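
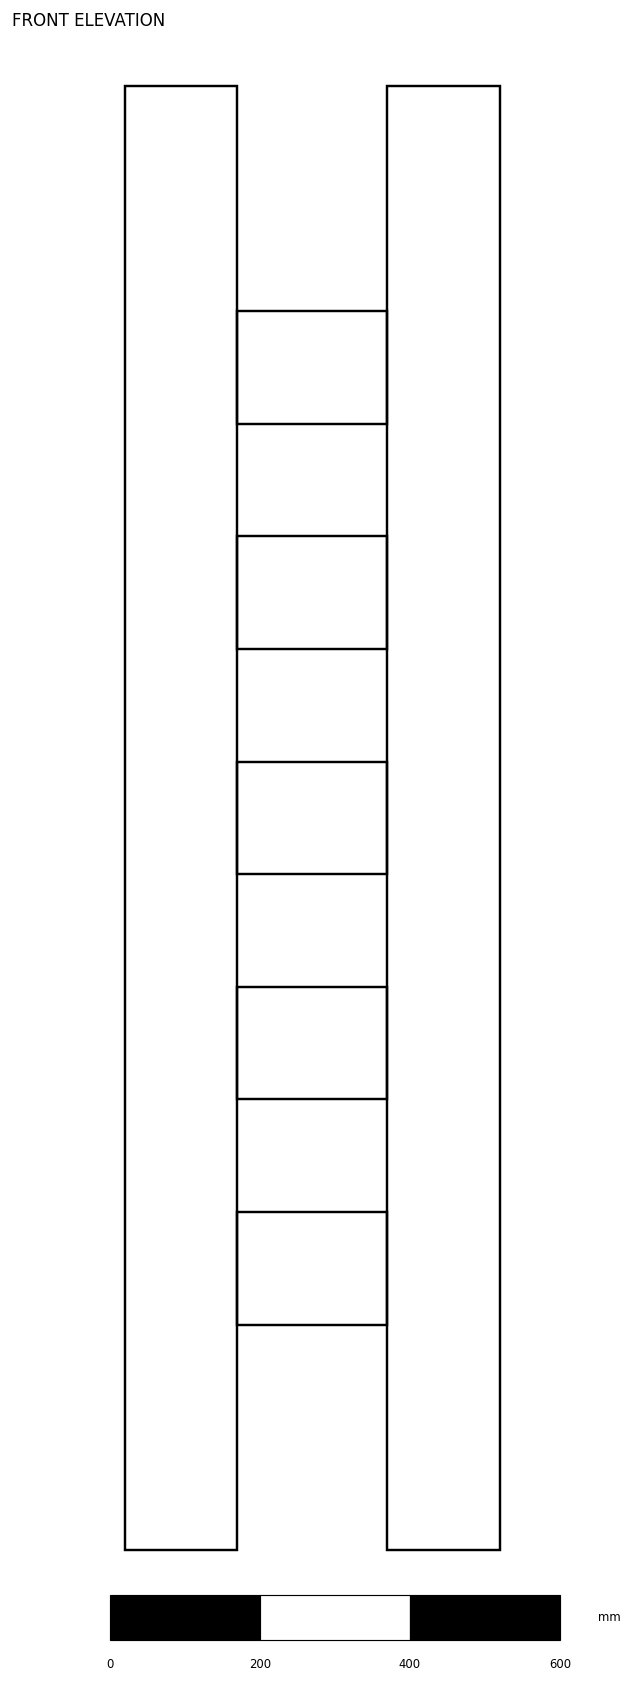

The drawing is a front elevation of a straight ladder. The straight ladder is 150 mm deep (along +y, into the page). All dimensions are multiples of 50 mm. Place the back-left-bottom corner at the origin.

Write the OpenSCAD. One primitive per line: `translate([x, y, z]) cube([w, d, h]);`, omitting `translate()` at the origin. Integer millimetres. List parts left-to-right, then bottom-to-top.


cube([150, 150, 1950]);
translate([150, 0, 300]) cube([200, 150, 150]);
translate([150, 0, 600]) cube([200, 150, 150]);
translate([150, 0, 900]) cube([200, 150, 150]);
translate([150, 0, 1200]) cube([200, 150, 150]);
translate([150, 0, 1500]) cube([200, 150, 150]);
translate([350, 0, 0]) cube([150, 150, 1950]);


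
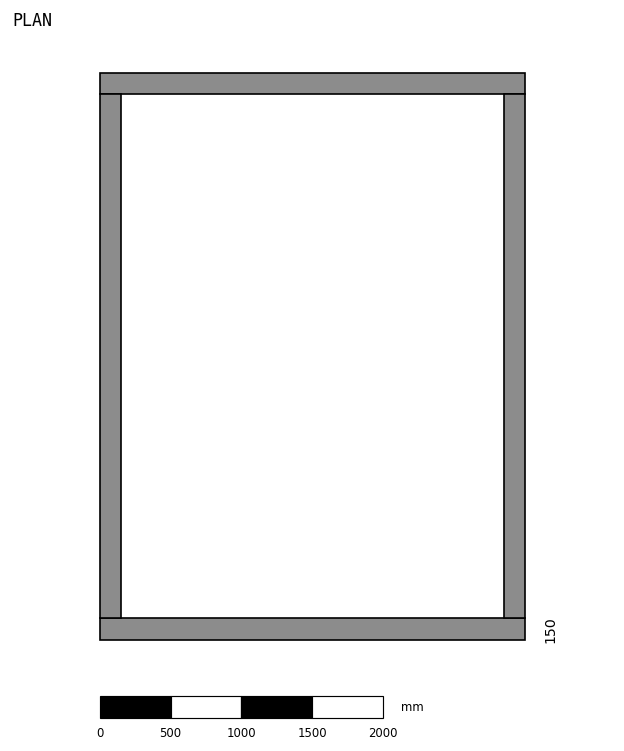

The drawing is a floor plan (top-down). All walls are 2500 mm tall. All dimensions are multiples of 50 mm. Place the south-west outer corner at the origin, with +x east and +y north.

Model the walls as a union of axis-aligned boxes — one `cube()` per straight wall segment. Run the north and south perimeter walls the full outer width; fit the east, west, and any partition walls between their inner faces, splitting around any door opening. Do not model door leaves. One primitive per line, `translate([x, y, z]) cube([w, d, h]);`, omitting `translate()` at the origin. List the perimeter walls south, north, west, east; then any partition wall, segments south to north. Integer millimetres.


cube([3000, 150, 2500]);
translate([0, 3850, 0]) cube([3000, 150, 2500]);
translate([0, 150, 0]) cube([150, 3700, 2500]);
translate([2850, 150, 0]) cube([150, 3700, 2500]);


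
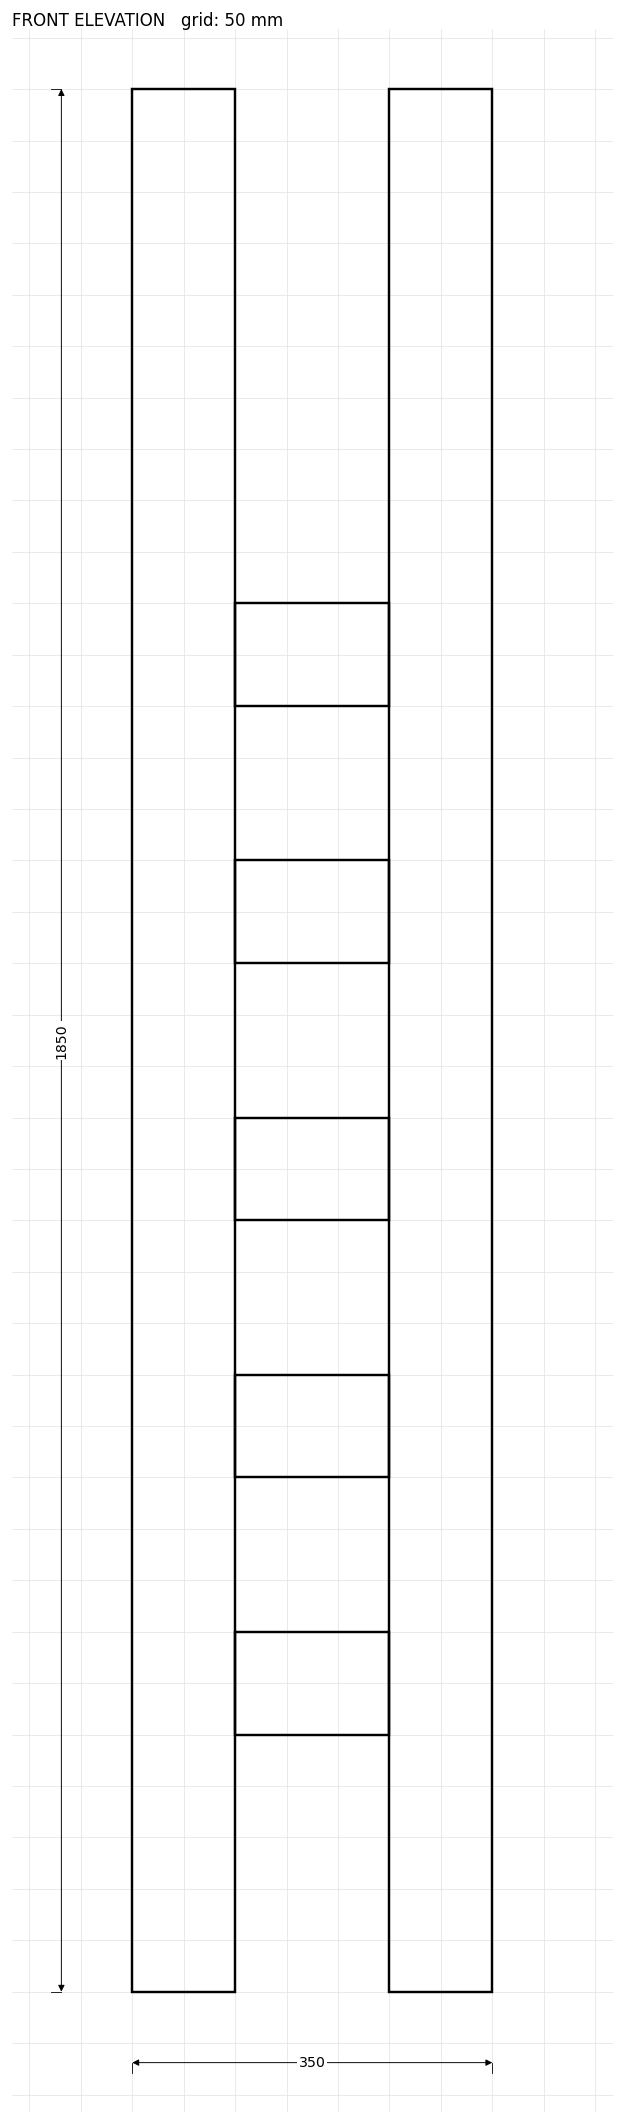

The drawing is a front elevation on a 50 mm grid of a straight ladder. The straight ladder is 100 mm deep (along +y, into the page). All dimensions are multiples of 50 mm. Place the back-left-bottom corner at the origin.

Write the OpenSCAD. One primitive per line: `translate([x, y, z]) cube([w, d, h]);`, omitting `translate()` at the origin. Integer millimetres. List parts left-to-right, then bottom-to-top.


cube([100, 100, 1850]);
translate([100, 0, 250]) cube([150, 100, 100]);
translate([100, 0, 500]) cube([150, 100, 100]);
translate([100, 0, 750]) cube([150, 100, 100]);
translate([100, 0, 1000]) cube([150, 100, 100]);
translate([100, 0, 1250]) cube([150, 100, 100]);
translate([250, 0, 0]) cube([100, 100, 1850]);


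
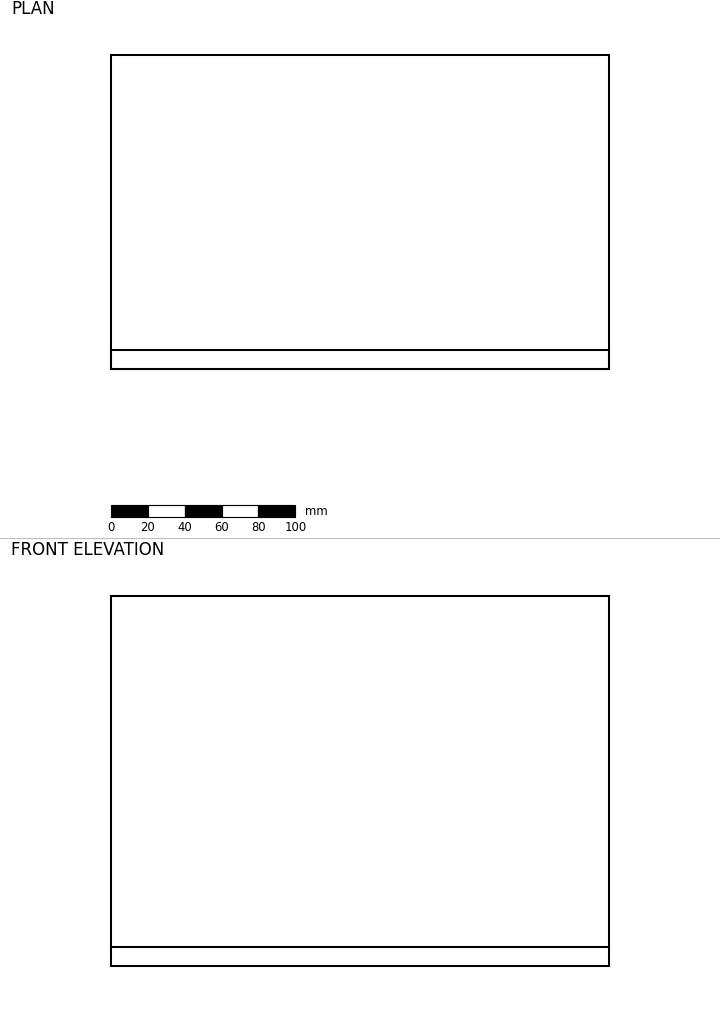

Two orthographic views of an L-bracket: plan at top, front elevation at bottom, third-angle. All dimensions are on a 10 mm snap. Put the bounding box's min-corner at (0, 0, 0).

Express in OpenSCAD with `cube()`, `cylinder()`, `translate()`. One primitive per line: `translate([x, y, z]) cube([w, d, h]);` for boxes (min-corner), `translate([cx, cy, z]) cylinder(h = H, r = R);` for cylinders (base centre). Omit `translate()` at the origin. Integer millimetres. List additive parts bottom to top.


cube([270, 170, 10]);
translate([0, 0, 10]) cube([270, 10, 190]);


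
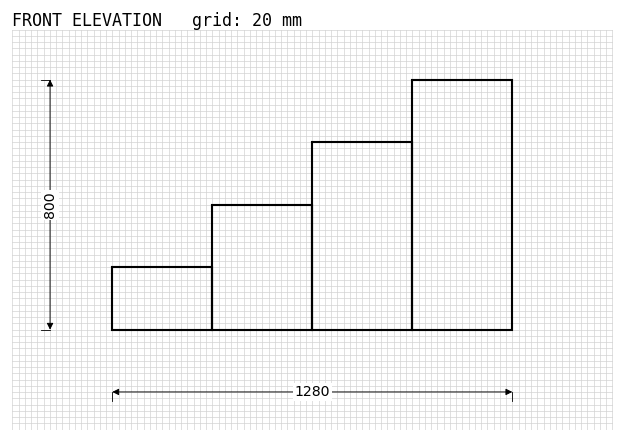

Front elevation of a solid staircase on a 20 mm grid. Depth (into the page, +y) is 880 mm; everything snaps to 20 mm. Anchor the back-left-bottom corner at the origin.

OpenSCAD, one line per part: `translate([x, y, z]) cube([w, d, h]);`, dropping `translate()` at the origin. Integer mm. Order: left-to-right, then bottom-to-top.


cube([320, 880, 200]);
translate([320, 0, 0]) cube([320, 880, 400]);
translate([640, 0, 0]) cube([320, 880, 600]);
translate([960, 0, 0]) cube([320, 880, 800]);


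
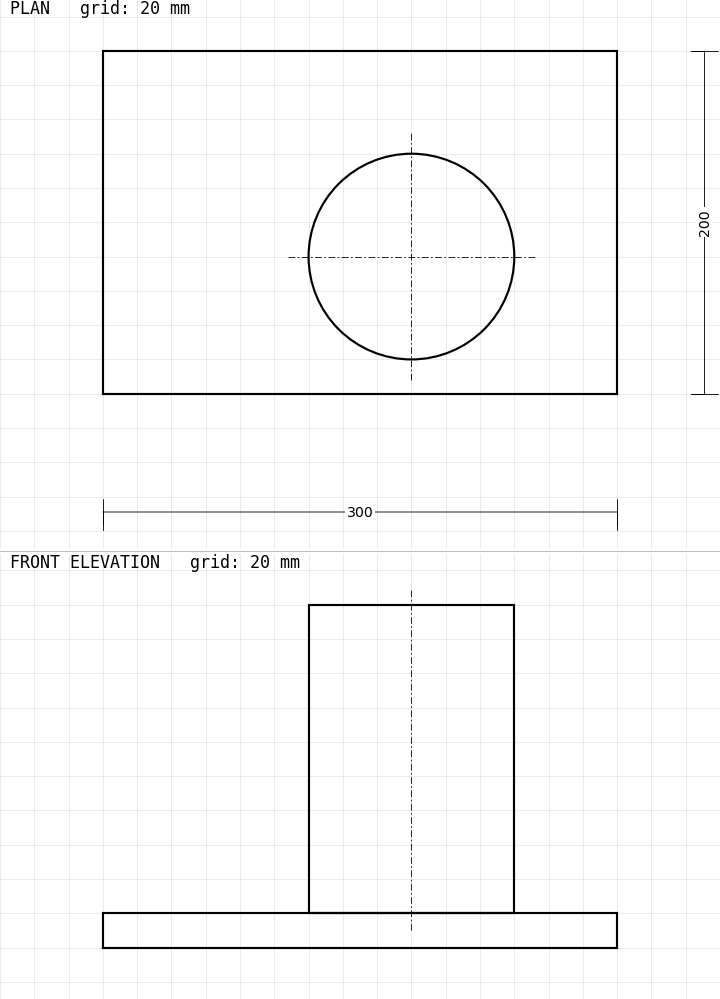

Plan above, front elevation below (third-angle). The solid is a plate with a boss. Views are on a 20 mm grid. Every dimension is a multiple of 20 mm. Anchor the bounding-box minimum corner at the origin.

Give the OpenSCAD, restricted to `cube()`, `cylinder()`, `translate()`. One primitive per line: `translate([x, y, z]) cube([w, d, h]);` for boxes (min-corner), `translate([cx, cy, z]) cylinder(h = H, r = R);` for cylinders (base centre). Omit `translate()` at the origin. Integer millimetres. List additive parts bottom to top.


cube([300, 200, 20]);
translate([180, 80, 20]) cylinder(h = 180, r = 60);


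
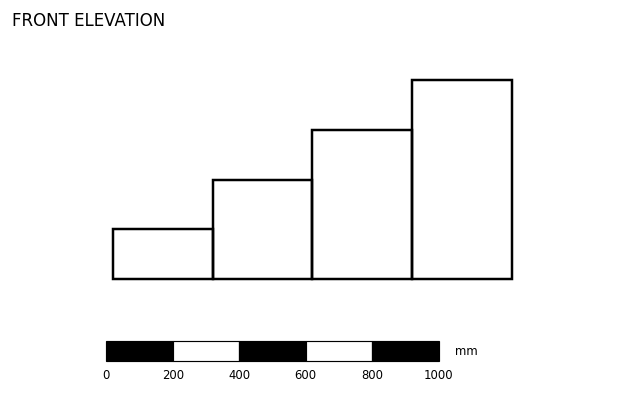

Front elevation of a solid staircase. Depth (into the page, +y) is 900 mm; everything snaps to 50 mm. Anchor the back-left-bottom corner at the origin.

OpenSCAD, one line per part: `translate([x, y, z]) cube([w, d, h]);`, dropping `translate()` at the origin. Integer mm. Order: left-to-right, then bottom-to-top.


cube([300, 900, 150]);
translate([300, 0, 0]) cube([300, 900, 300]);
translate([600, 0, 0]) cube([300, 900, 450]);
translate([900, 0, 0]) cube([300, 900, 600]);


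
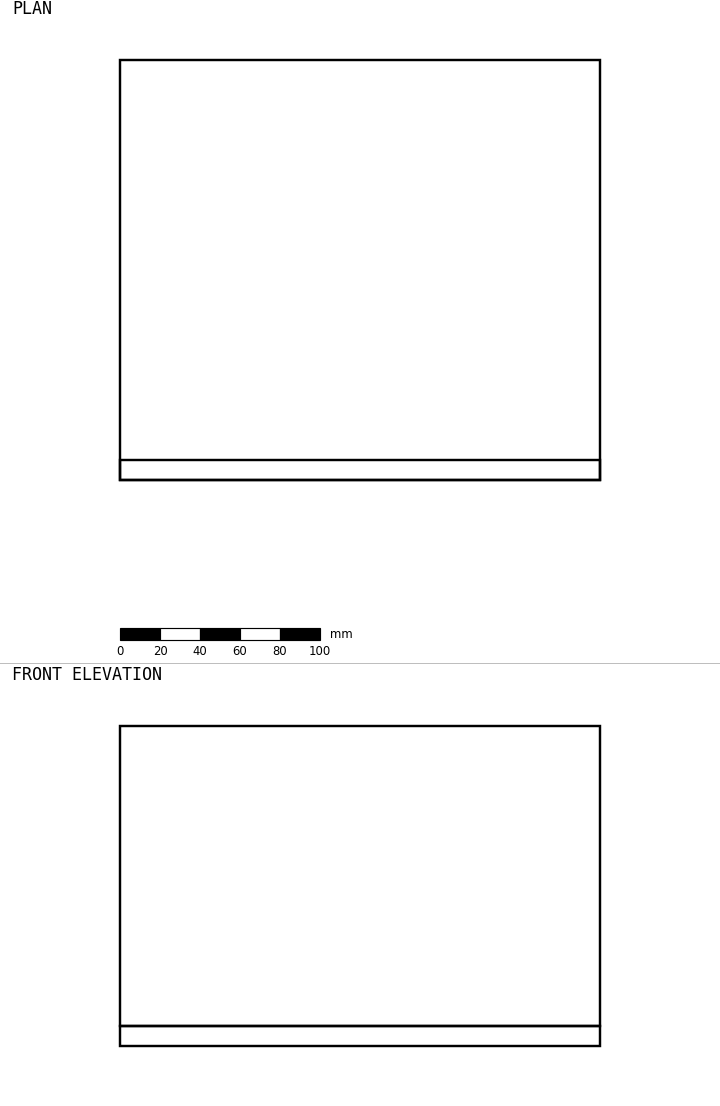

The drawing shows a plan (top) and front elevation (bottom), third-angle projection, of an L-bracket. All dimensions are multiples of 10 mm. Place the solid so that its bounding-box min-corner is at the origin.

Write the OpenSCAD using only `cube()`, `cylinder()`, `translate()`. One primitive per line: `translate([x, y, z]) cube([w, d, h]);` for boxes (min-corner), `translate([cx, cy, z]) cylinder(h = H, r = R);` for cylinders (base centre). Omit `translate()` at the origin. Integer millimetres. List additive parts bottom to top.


cube([240, 210, 10]);
translate([0, 0, 10]) cube([240, 10, 150]);


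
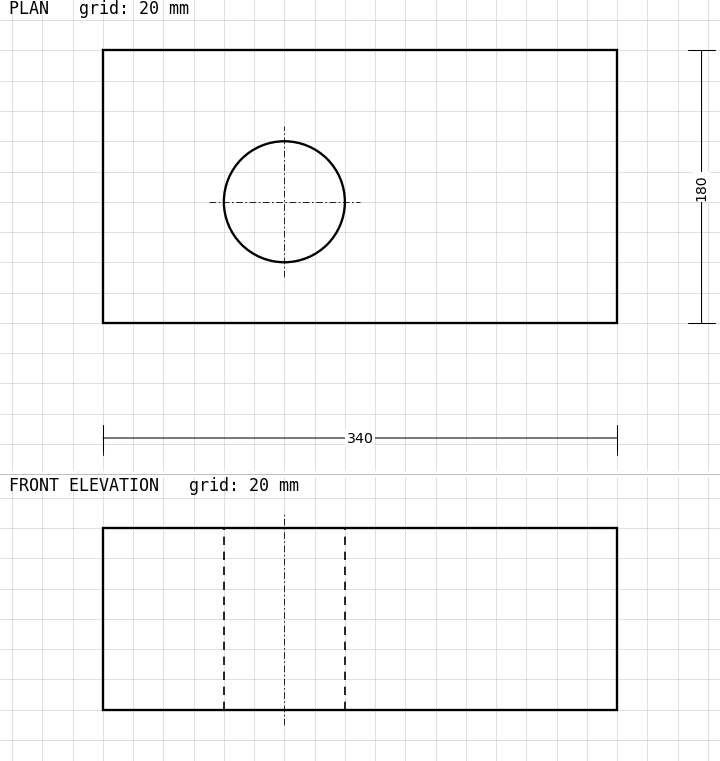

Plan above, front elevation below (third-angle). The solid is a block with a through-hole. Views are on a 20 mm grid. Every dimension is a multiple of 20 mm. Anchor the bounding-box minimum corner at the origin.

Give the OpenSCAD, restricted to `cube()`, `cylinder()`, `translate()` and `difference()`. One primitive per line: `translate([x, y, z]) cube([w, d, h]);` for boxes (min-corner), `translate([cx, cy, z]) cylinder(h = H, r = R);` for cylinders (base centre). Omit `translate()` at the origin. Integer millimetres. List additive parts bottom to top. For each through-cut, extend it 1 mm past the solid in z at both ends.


difference() {
  cube([340, 180, 120]);
  translate([120, 80, -1]) cylinder(h = 122, r = 40);
}


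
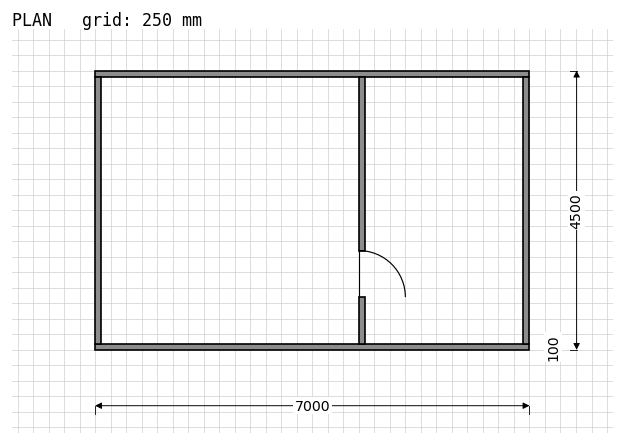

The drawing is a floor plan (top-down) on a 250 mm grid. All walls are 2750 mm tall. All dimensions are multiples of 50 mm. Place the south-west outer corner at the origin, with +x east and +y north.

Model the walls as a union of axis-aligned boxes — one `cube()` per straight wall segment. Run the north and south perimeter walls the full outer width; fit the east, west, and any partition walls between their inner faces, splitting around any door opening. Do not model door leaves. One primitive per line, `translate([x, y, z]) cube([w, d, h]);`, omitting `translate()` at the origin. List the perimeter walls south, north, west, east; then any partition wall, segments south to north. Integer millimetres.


cube([7000, 100, 2750]);
translate([0, 4400, 0]) cube([7000, 100, 2750]);
translate([0, 100, 0]) cube([100, 4300, 2750]);
translate([6900, 100, 0]) cube([100, 4300, 2750]);
translate([4250, 100, 0]) cube([100, 750, 2750]);
translate([4250, 1600, 0]) cube([100, 2800, 2750]);


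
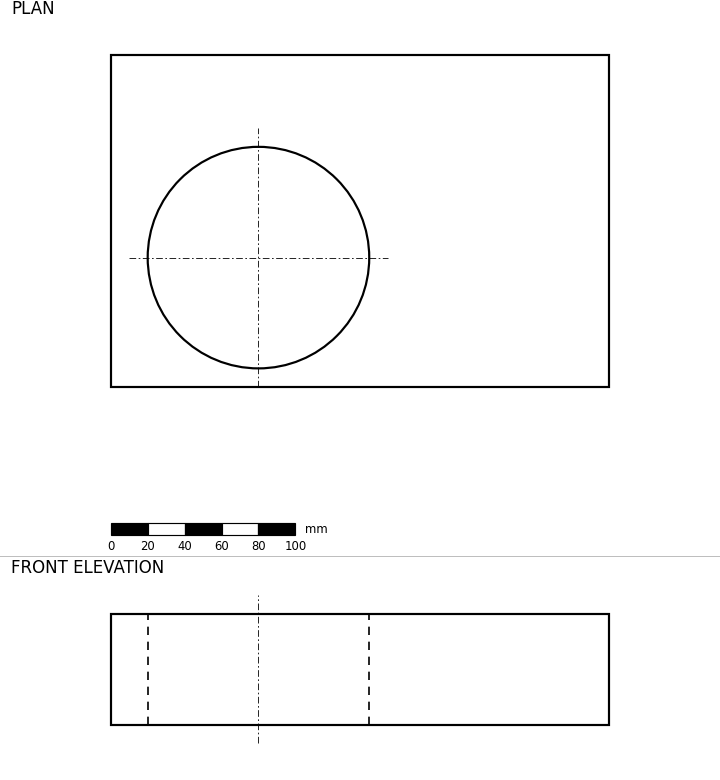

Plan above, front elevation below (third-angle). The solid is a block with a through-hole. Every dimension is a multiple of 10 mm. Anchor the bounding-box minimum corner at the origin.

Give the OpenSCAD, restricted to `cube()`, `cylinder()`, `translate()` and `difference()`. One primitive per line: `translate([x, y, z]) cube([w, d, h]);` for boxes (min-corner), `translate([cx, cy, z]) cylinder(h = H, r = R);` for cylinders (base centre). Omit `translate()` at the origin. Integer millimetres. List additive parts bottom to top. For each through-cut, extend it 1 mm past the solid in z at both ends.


difference() {
  cube([270, 180, 60]);
  translate([80, 70, -1]) cylinder(h = 62, r = 60);
}


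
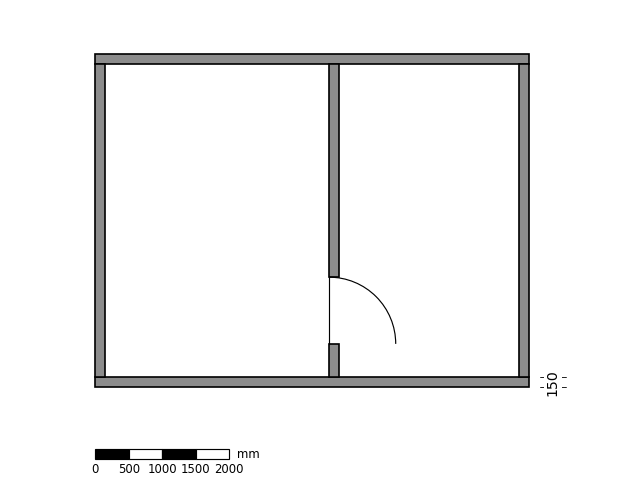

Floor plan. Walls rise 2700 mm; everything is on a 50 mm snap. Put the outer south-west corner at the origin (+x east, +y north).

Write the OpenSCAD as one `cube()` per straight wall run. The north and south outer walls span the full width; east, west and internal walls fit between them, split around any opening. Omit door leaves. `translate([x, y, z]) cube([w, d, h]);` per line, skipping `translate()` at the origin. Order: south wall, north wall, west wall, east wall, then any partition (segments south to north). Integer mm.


cube([6500, 150, 2700]);
translate([0, 4850, 0]) cube([6500, 150, 2700]);
translate([0, 150, 0]) cube([150, 4700, 2700]);
translate([6350, 150, 0]) cube([150, 4700, 2700]);
translate([3500, 150, 0]) cube([150, 500, 2700]);
translate([3500, 1650, 0]) cube([150, 3200, 2700]);


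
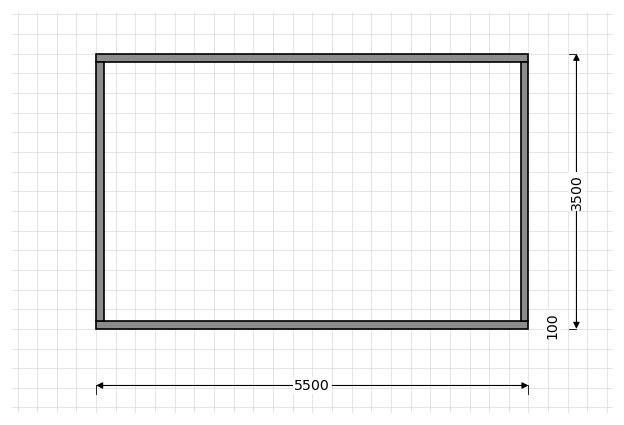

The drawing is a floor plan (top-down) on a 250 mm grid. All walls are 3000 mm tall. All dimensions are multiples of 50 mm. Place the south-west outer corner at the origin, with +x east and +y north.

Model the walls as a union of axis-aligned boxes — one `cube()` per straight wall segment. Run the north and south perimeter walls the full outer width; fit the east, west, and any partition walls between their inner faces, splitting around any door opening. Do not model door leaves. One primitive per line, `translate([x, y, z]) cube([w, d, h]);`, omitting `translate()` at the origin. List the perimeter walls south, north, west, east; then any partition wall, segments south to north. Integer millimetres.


cube([5500, 100, 3000]);
translate([0, 3400, 0]) cube([5500, 100, 3000]);
translate([0, 100, 0]) cube([100, 3300, 3000]);
translate([5400, 100, 0]) cube([100, 3300, 3000]);


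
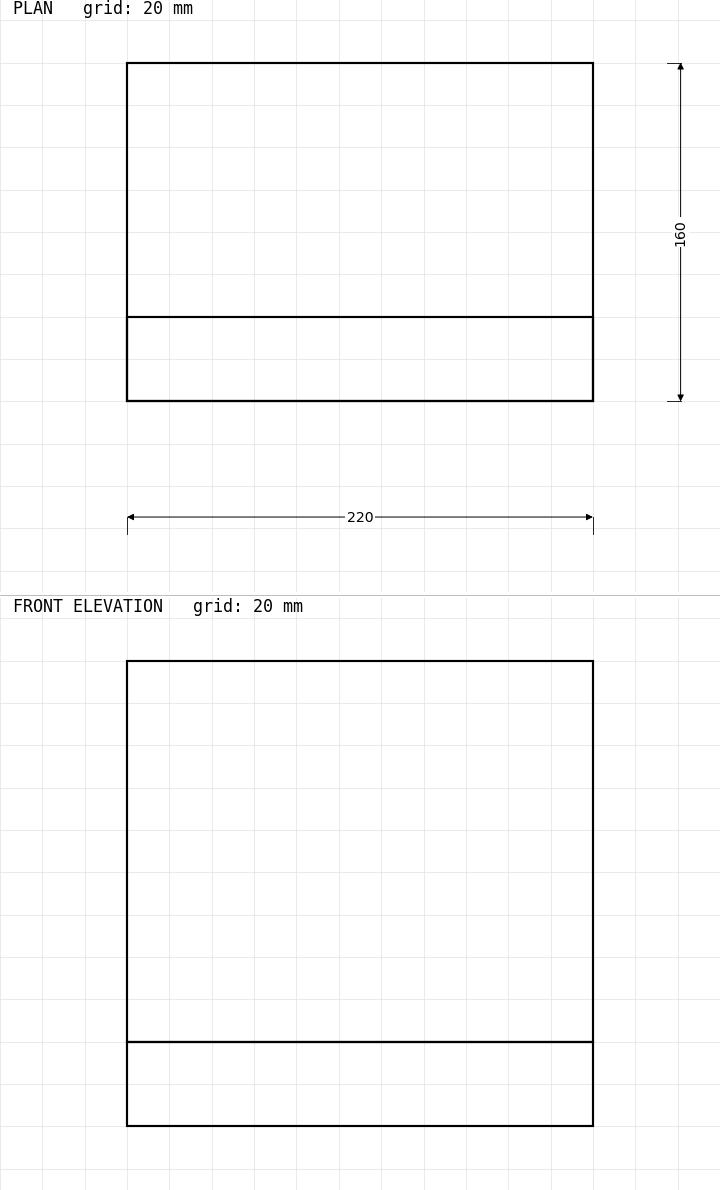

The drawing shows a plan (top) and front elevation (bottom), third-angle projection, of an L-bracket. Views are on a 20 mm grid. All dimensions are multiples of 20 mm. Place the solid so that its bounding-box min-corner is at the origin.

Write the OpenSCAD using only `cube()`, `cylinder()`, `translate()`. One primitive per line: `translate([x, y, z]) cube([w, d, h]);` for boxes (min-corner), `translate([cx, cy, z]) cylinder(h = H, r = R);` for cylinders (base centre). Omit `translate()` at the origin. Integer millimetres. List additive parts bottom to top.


cube([220, 160, 40]);
translate([0, 0, 40]) cube([220, 40, 180]);


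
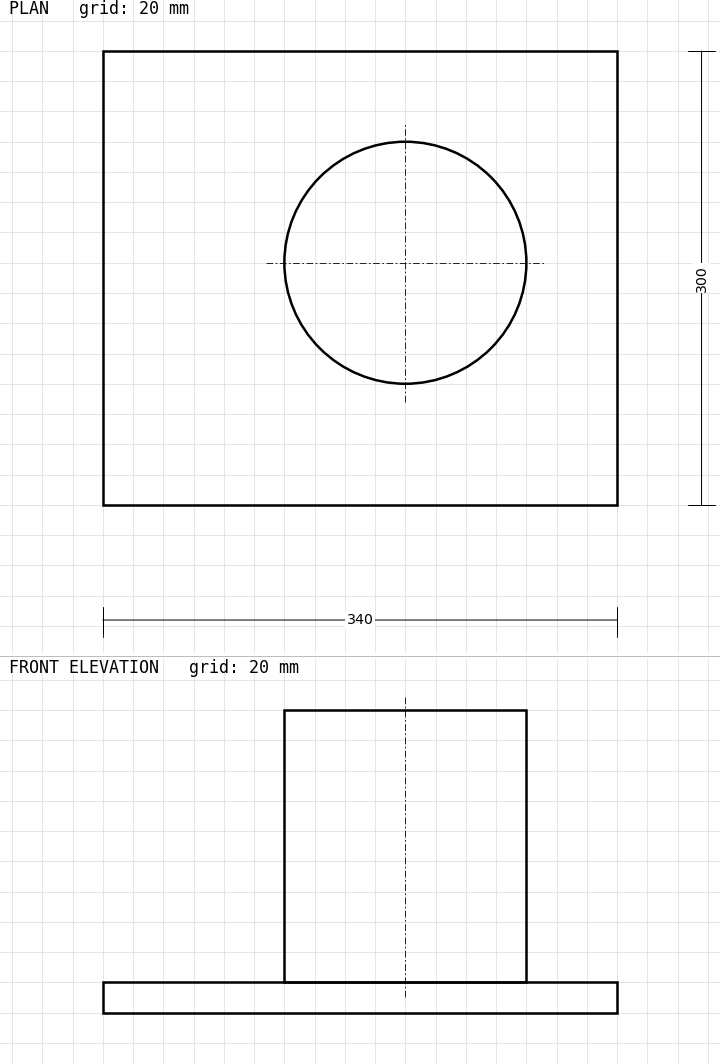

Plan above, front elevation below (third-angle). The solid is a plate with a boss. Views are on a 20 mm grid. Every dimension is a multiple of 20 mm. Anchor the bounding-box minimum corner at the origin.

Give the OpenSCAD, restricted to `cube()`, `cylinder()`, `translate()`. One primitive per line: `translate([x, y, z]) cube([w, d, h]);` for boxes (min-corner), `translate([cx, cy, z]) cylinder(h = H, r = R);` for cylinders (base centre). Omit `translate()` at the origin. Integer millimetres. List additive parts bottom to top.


cube([340, 300, 20]);
translate([200, 160, 20]) cylinder(h = 180, r = 80);


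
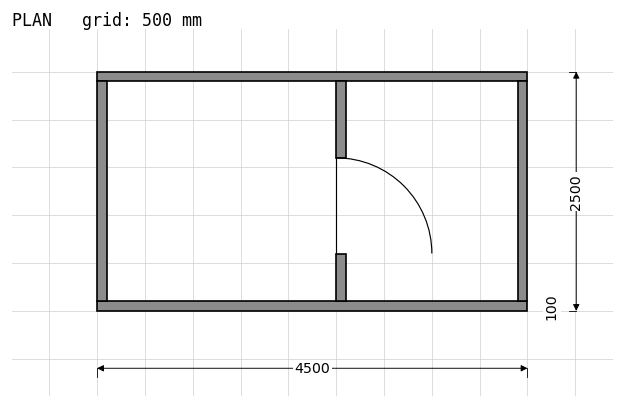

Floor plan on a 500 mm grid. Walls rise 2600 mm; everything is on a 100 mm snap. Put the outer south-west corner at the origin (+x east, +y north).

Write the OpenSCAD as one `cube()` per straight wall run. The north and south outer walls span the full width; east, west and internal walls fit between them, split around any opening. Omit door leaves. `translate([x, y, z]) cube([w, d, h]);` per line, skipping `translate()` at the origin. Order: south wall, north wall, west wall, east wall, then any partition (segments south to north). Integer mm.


cube([4500, 100, 2600]);
translate([0, 2400, 0]) cube([4500, 100, 2600]);
translate([0, 100, 0]) cube([100, 2300, 2600]);
translate([4400, 100, 0]) cube([100, 2300, 2600]);
translate([2500, 100, 0]) cube([100, 500, 2600]);
translate([2500, 1600, 0]) cube([100, 800, 2600]);


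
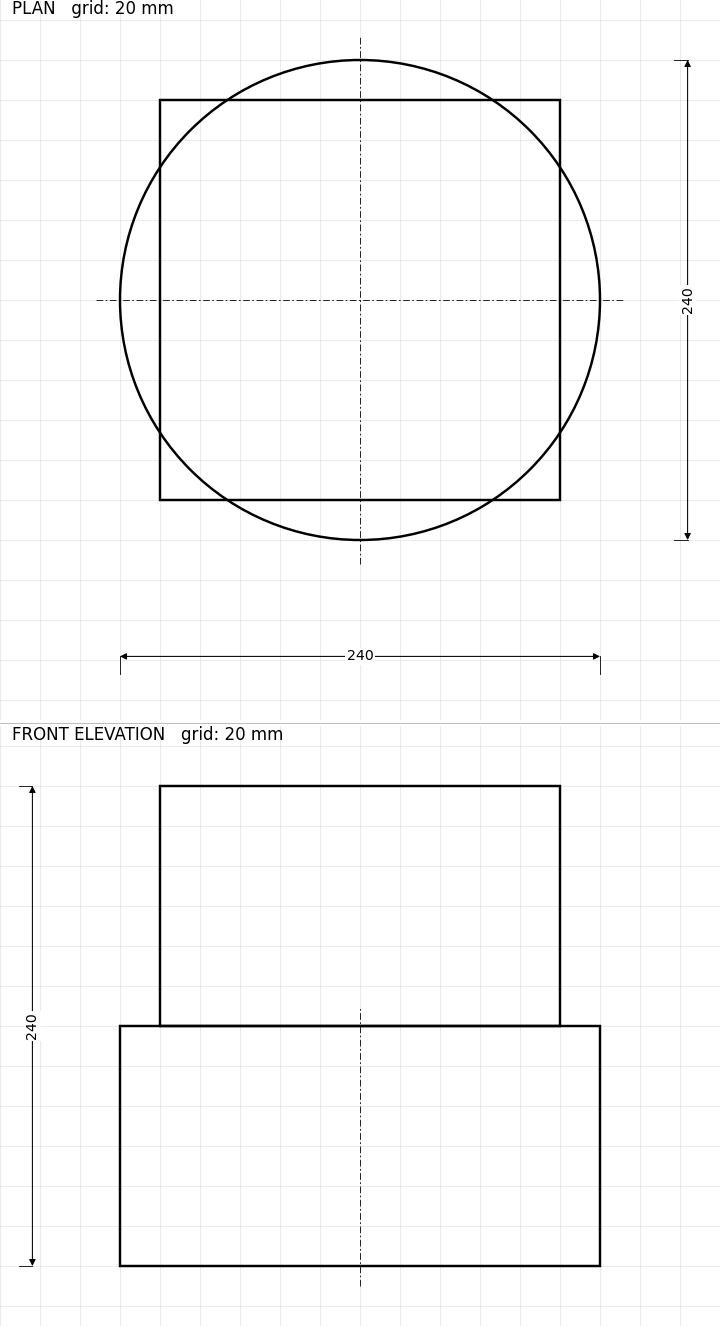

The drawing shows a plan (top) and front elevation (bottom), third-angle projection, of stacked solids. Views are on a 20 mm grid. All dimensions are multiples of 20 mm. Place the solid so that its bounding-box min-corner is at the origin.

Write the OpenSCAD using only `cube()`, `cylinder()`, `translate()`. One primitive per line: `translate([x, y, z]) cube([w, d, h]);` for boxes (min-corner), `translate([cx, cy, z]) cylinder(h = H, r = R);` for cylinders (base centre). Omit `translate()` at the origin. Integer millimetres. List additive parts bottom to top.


translate([120, 120, 0]) cylinder(h = 120, r = 120);
translate([20, 20, 120]) cube([200, 200, 120]);


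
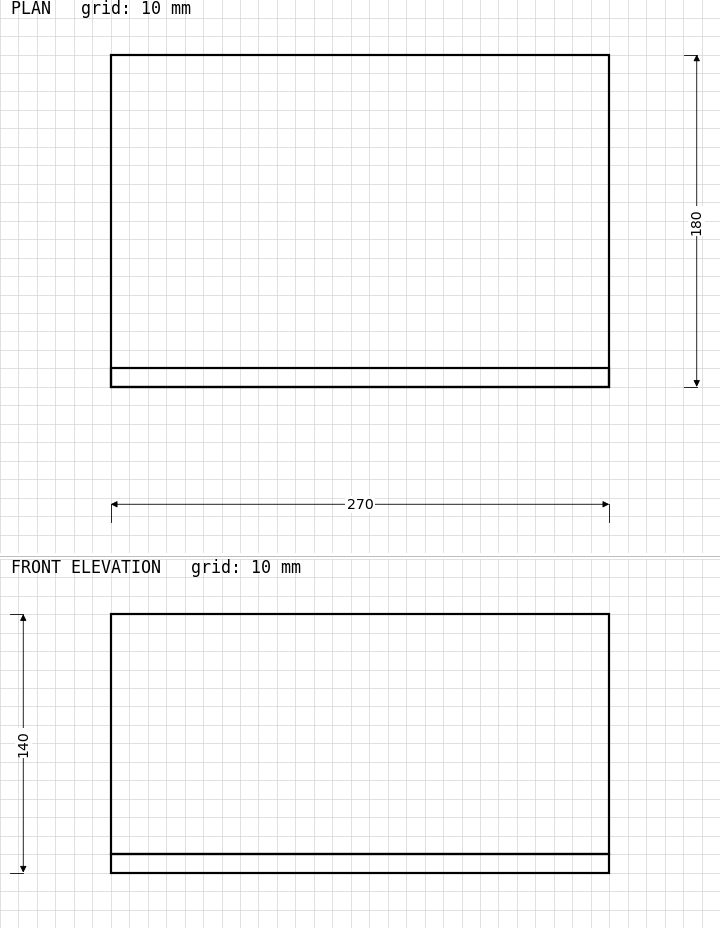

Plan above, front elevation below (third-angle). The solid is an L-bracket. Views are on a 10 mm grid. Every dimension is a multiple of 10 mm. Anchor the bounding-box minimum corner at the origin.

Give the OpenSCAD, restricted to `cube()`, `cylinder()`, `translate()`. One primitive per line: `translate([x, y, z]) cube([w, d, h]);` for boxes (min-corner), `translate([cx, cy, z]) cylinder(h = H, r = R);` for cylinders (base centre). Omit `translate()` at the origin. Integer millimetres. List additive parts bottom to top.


cube([270, 180, 10]);
translate([0, 0, 10]) cube([270, 10, 130]);


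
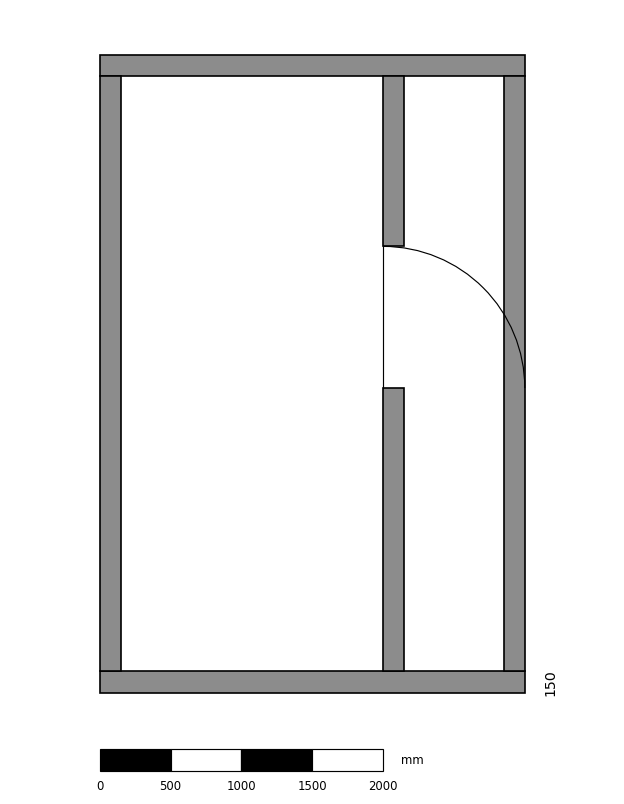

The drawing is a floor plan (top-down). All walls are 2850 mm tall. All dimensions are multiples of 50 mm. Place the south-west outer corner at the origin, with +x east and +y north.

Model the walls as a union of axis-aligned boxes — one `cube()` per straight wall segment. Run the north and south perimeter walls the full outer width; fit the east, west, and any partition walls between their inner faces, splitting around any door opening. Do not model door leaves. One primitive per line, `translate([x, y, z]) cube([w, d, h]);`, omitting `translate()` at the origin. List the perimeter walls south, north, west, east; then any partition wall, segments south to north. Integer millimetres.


cube([3000, 150, 2850]);
translate([0, 4350, 0]) cube([3000, 150, 2850]);
translate([0, 150, 0]) cube([150, 4200, 2850]);
translate([2850, 150, 0]) cube([150, 4200, 2850]);
translate([2000, 150, 0]) cube([150, 2000, 2850]);
translate([2000, 3150, 0]) cube([150, 1200, 2850]);


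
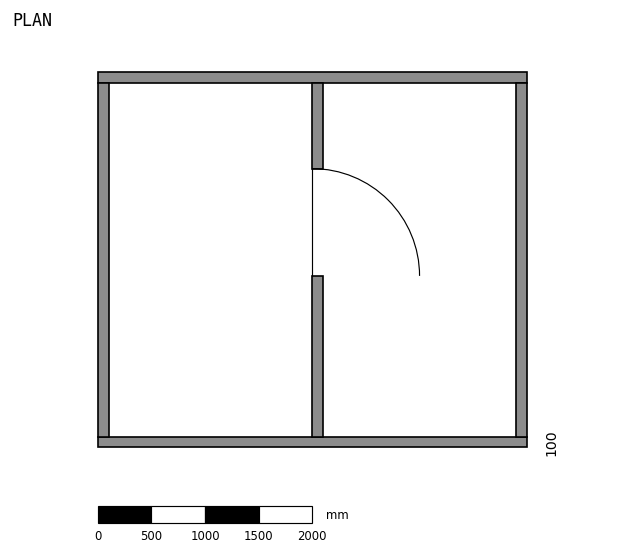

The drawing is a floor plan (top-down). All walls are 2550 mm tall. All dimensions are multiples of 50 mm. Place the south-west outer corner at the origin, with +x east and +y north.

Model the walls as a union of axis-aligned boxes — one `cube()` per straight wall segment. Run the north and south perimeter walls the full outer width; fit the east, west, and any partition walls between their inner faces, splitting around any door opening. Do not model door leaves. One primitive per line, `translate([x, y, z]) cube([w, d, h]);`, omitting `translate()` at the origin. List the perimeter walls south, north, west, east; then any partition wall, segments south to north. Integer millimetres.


cube([4000, 100, 2550]);
translate([0, 3400, 0]) cube([4000, 100, 2550]);
translate([0, 100, 0]) cube([100, 3300, 2550]);
translate([3900, 100, 0]) cube([100, 3300, 2550]);
translate([2000, 100, 0]) cube([100, 1500, 2550]);
translate([2000, 2600, 0]) cube([100, 800, 2550]);


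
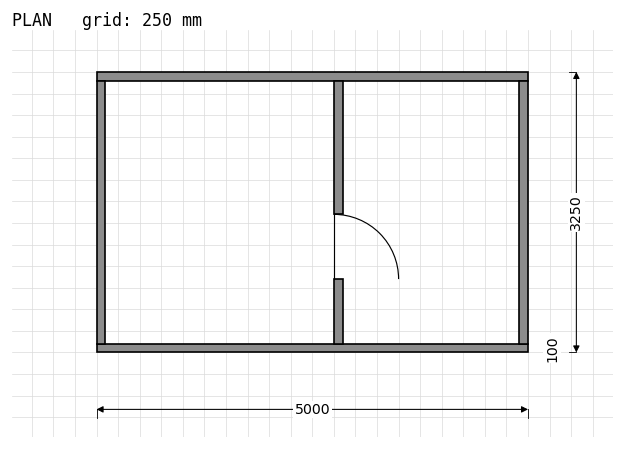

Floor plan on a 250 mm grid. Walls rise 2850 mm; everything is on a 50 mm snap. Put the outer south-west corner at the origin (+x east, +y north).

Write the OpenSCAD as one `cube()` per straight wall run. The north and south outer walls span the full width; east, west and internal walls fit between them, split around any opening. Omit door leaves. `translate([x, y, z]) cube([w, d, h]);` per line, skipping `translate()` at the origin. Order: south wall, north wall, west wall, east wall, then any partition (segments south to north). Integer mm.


cube([5000, 100, 2850]);
translate([0, 3150, 0]) cube([5000, 100, 2850]);
translate([0, 100, 0]) cube([100, 3050, 2850]);
translate([4900, 100, 0]) cube([100, 3050, 2850]);
translate([2750, 100, 0]) cube([100, 750, 2850]);
translate([2750, 1600, 0]) cube([100, 1550, 2850]);


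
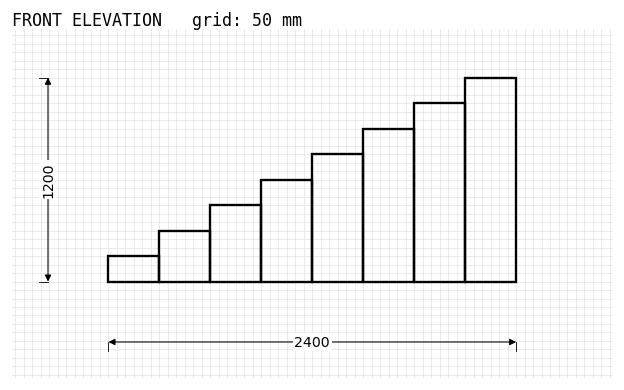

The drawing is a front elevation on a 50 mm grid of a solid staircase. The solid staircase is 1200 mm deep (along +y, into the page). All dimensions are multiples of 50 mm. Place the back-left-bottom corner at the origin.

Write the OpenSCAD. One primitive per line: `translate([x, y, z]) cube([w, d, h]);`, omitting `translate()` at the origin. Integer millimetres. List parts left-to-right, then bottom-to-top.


cube([300, 1200, 150]);
translate([300, 0, 0]) cube([300, 1200, 300]);
translate([600, 0, 0]) cube([300, 1200, 450]);
translate([900, 0, 0]) cube([300, 1200, 600]);
translate([1200, 0, 0]) cube([300, 1200, 750]);
translate([1500, 0, 0]) cube([300, 1200, 900]);
translate([1800, 0, 0]) cube([300, 1200, 1050]);
translate([2100, 0, 0]) cube([300, 1200, 1200]);


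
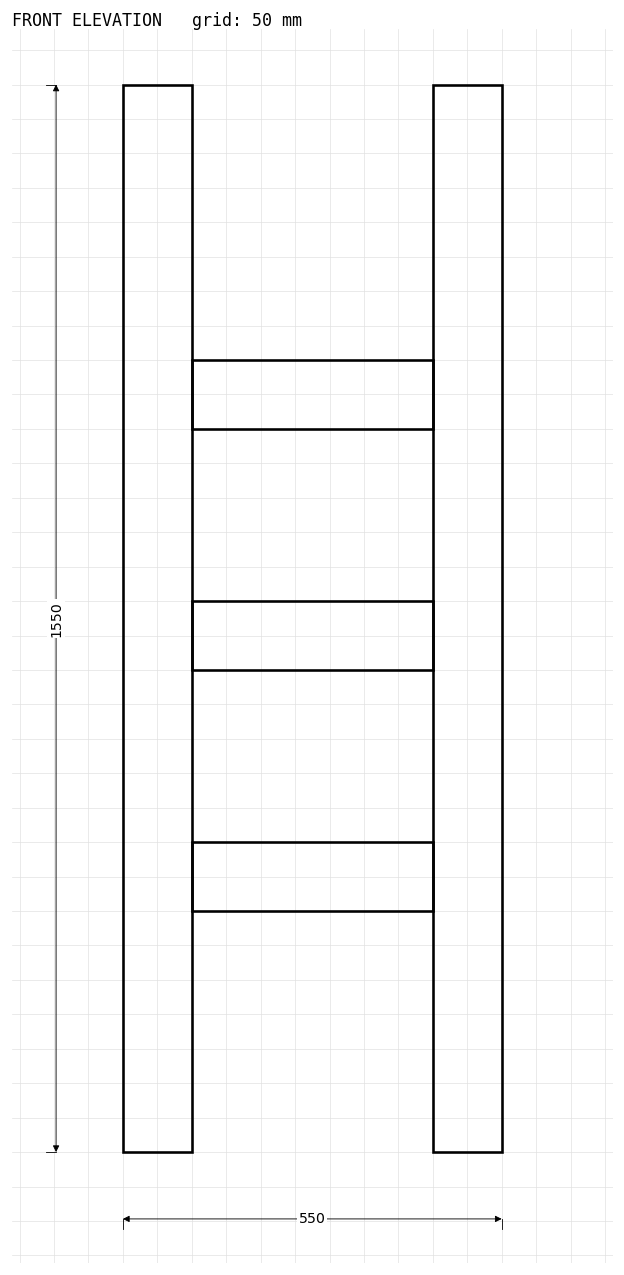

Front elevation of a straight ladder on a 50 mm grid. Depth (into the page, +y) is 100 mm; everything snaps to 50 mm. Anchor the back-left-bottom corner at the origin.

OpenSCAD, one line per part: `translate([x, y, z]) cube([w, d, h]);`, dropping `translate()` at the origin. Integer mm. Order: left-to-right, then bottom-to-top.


cube([100, 100, 1550]);
translate([100, 0, 350]) cube([350, 100, 100]);
translate([100, 0, 700]) cube([350, 100, 100]);
translate([100, 0, 1050]) cube([350, 100, 100]);
translate([450, 0, 0]) cube([100, 100, 1550]);


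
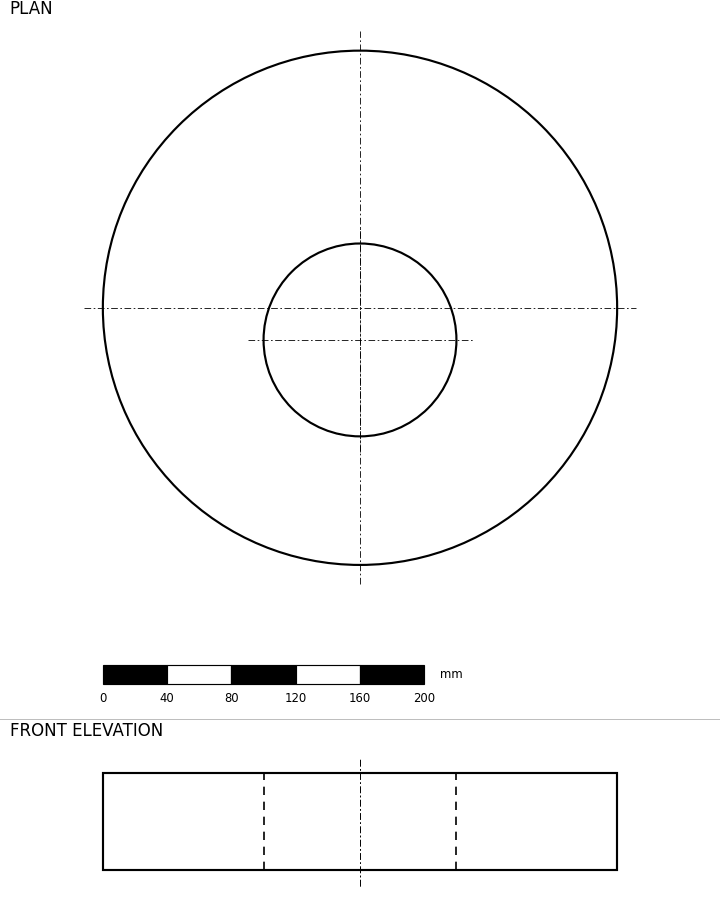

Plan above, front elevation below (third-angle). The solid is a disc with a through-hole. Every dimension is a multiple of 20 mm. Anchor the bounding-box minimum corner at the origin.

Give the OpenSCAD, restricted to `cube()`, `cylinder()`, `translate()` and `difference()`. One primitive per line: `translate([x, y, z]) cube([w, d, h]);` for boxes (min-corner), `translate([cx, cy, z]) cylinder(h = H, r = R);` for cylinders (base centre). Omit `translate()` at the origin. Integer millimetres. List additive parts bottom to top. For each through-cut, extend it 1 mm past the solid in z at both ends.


difference() {
  translate([160, 160, 0]) cylinder(h = 60, r = 160);
  translate([160, 140, -1]) cylinder(h = 62, r = 60);
}


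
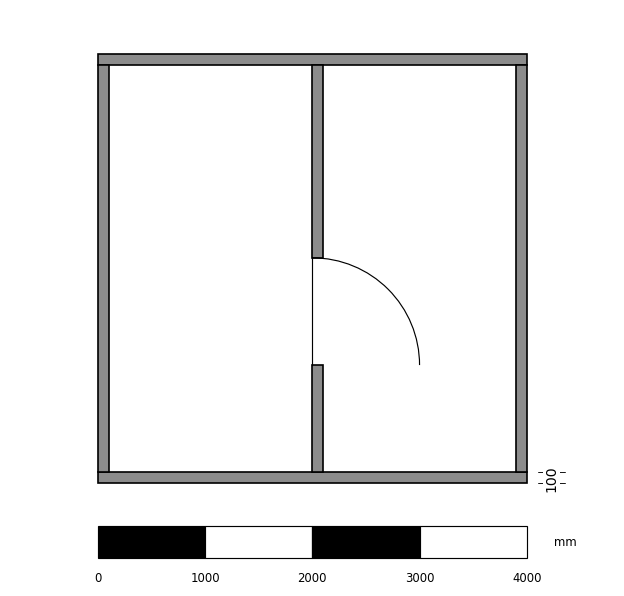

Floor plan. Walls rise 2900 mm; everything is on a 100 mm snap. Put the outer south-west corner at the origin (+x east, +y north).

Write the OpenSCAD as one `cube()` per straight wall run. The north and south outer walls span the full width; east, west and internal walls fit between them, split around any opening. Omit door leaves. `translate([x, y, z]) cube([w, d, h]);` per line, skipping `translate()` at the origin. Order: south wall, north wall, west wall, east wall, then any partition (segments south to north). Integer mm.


cube([4000, 100, 2900]);
translate([0, 3900, 0]) cube([4000, 100, 2900]);
translate([0, 100, 0]) cube([100, 3800, 2900]);
translate([3900, 100, 0]) cube([100, 3800, 2900]);
translate([2000, 100, 0]) cube([100, 1000, 2900]);
translate([2000, 2100, 0]) cube([100, 1800, 2900]);


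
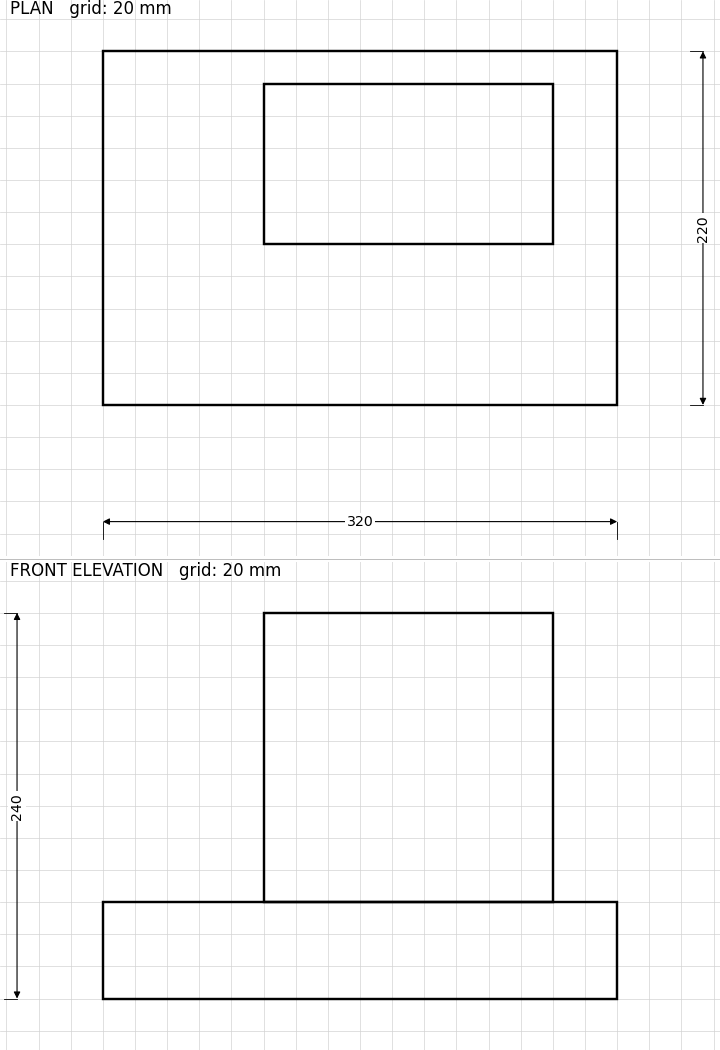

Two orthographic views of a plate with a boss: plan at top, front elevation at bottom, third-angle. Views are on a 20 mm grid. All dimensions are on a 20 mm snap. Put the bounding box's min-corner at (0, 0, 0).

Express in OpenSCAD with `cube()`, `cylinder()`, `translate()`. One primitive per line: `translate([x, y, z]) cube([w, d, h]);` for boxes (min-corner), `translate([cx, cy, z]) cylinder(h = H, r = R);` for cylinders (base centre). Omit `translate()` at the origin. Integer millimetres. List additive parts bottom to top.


cube([320, 220, 60]);
translate([100, 100, 60]) cube([180, 100, 180]);


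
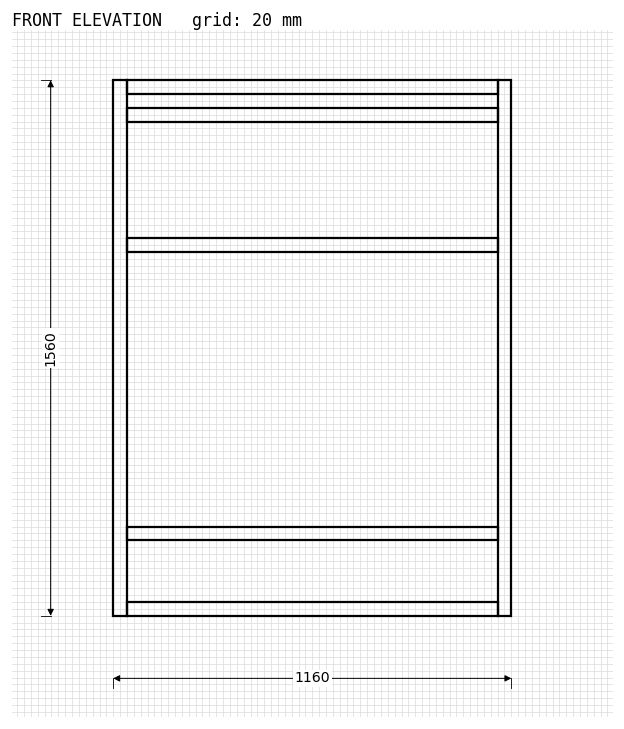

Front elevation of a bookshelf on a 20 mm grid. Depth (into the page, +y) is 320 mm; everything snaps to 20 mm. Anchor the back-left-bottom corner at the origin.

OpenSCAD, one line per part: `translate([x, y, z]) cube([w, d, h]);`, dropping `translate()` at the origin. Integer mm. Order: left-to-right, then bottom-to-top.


cube([40, 320, 1560]);
translate([40, 0, 0]) cube([1080, 320, 40]);
translate([40, 0, 220]) cube([1080, 320, 40]);
translate([40, 0, 1060]) cube([1080, 320, 40]);
translate([40, 0, 1440]) cube([1080, 320, 40]);
translate([40, 0, 1520]) cube([1080, 320, 40]);
translate([1120, 0, 0]) cube([40, 320, 1560]);


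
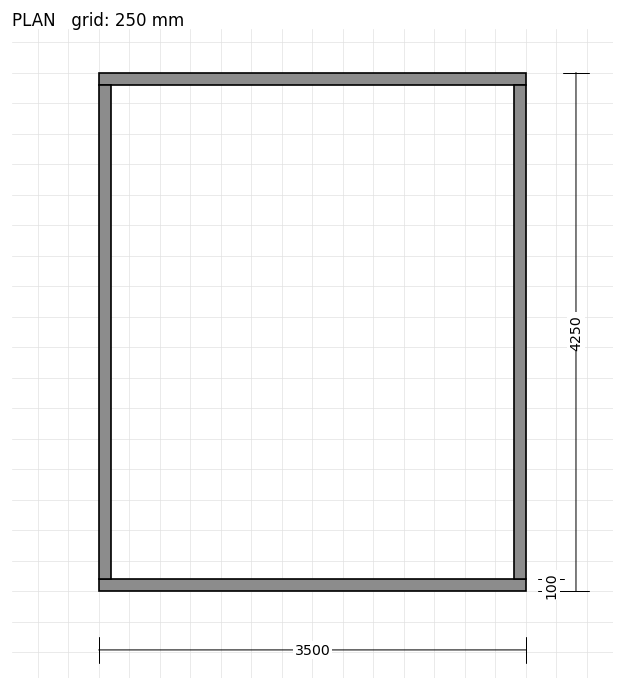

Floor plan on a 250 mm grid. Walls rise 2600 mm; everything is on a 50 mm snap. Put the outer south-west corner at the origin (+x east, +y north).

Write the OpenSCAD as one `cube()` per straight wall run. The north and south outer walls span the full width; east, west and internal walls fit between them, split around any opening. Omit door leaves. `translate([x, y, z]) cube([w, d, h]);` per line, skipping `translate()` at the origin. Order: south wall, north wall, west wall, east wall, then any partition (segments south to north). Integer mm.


cube([3500, 100, 2600]);
translate([0, 4150, 0]) cube([3500, 100, 2600]);
translate([0, 100, 0]) cube([100, 4050, 2600]);
translate([3400, 100, 0]) cube([100, 4050, 2600]);


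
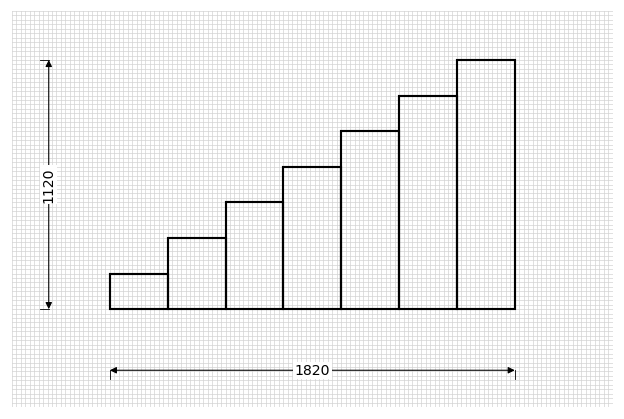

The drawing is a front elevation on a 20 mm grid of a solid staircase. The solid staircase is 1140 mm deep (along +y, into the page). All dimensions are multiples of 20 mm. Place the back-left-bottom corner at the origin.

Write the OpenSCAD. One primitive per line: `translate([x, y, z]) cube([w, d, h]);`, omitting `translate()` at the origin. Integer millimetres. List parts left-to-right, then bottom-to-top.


cube([260, 1140, 160]);
translate([260, 0, 0]) cube([260, 1140, 320]);
translate([520, 0, 0]) cube([260, 1140, 480]);
translate([780, 0, 0]) cube([260, 1140, 640]);
translate([1040, 0, 0]) cube([260, 1140, 800]);
translate([1300, 0, 0]) cube([260, 1140, 960]);
translate([1560, 0, 0]) cube([260, 1140, 1120]);


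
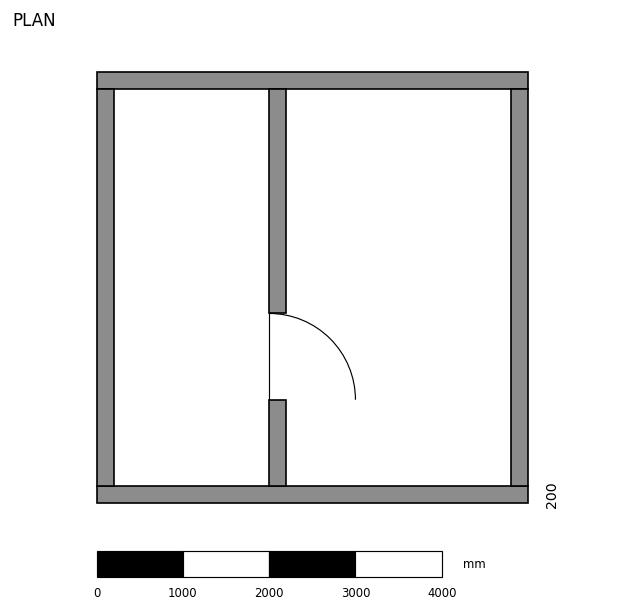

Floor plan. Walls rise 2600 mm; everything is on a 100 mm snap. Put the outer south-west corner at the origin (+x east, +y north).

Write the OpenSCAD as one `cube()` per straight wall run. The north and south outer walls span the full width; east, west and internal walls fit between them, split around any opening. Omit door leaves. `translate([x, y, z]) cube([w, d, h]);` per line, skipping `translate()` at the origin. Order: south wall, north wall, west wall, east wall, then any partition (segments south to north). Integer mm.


cube([5000, 200, 2600]);
translate([0, 4800, 0]) cube([5000, 200, 2600]);
translate([0, 200, 0]) cube([200, 4600, 2600]);
translate([4800, 200, 0]) cube([200, 4600, 2600]);
translate([2000, 200, 0]) cube([200, 1000, 2600]);
translate([2000, 2200, 0]) cube([200, 2600, 2600]);


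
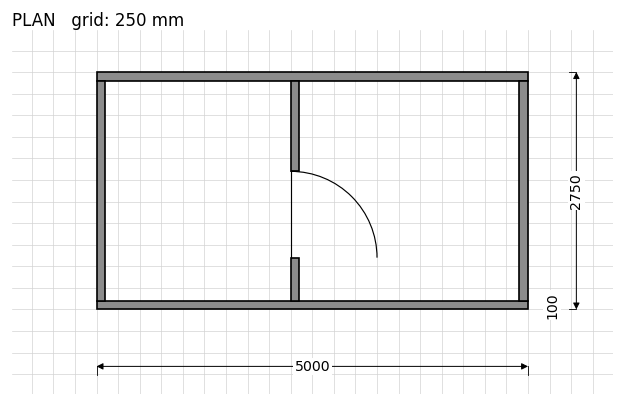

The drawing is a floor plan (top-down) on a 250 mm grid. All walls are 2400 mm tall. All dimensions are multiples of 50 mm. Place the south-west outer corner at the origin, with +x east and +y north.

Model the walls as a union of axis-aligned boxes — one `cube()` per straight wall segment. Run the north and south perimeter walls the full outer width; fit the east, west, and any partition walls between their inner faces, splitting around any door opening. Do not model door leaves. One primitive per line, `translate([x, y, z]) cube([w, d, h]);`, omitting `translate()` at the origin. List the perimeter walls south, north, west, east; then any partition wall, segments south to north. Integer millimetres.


cube([5000, 100, 2400]);
translate([0, 2650, 0]) cube([5000, 100, 2400]);
translate([0, 100, 0]) cube([100, 2550, 2400]);
translate([4900, 100, 0]) cube([100, 2550, 2400]);
translate([2250, 100, 0]) cube([100, 500, 2400]);
translate([2250, 1600, 0]) cube([100, 1050, 2400]);


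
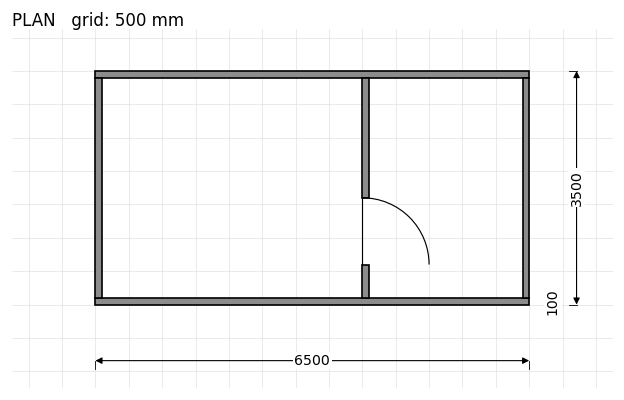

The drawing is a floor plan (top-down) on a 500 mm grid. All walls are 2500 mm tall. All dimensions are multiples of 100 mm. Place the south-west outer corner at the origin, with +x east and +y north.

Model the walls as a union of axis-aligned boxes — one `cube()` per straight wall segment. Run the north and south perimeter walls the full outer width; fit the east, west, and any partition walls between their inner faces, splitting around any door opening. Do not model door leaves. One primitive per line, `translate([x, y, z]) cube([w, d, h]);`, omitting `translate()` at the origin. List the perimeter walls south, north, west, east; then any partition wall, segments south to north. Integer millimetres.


cube([6500, 100, 2500]);
translate([0, 3400, 0]) cube([6500, 100, 2500]);
translate([0, 100, 0]) cube([100, 3300, 2500]);
translate([6400, 100, 0]) cube([100, 3300, 2500]);
translate([4000, 100, 0]) cube([100, 500, 2500]);
translate([4000, 1600, 0]) cube([100, 1800, 2500]);


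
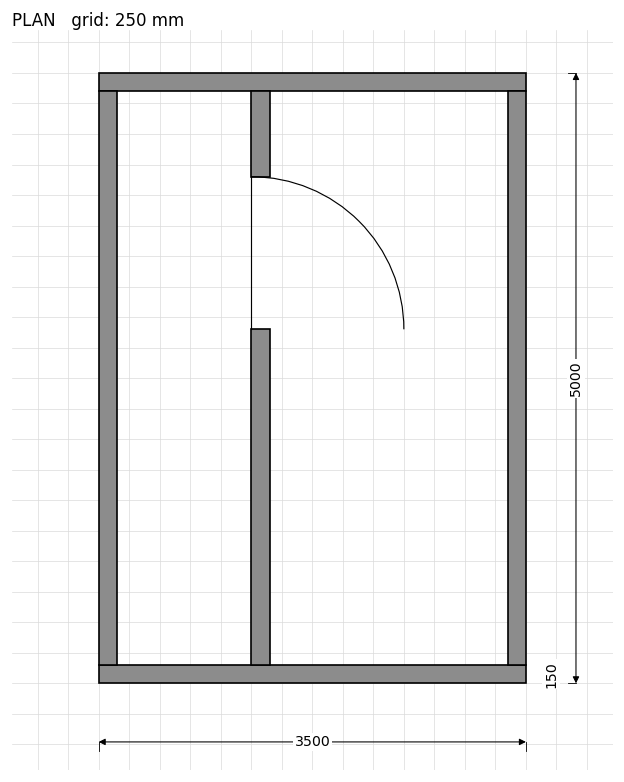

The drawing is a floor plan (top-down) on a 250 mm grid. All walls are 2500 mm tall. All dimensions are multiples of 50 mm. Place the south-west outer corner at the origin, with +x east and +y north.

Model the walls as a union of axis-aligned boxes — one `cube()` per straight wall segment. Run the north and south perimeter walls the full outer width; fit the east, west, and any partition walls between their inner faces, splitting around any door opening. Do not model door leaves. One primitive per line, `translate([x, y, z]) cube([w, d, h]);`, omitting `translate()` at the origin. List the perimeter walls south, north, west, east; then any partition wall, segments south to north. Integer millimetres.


cube([3500, 150, 2500]);
translate([0, 4850, 0]) cube([3500, 150, 2500]);
translate([0, 150, 0]) cube([150, 4700, 2500]);
translate([3350, 150, 0]) cube([150, 4700, 2500]);
translate([1250, 150, 0]) cube([150, 2750, 2500]);
translate([1250, 4150, 0]) cube([150, 700, 2500]);


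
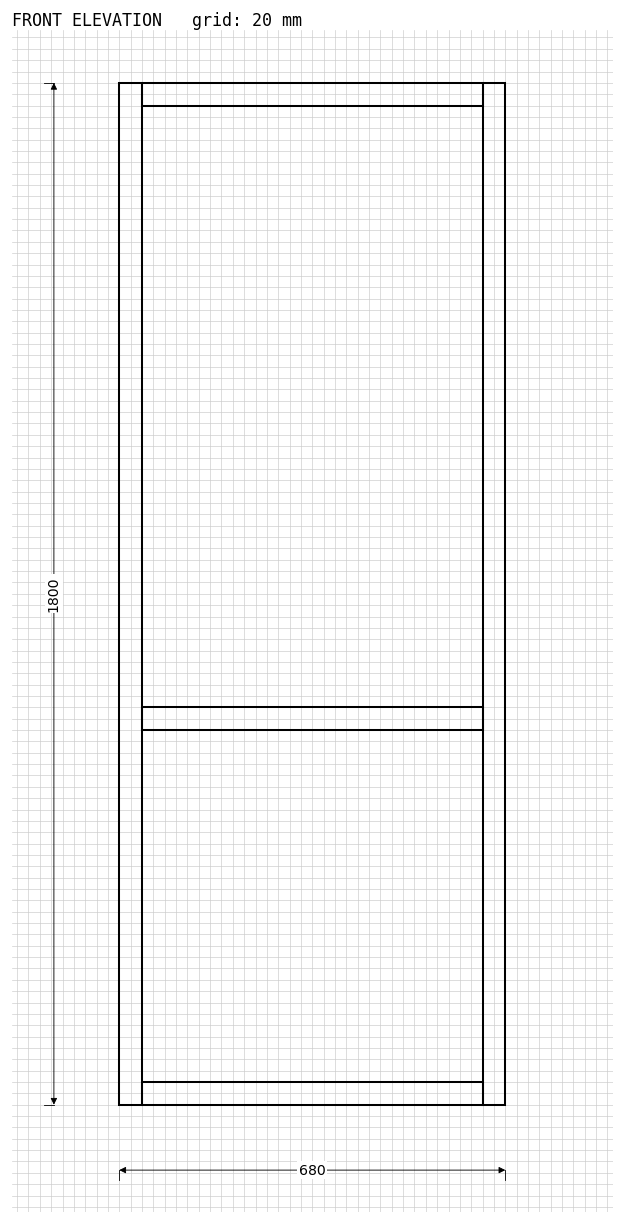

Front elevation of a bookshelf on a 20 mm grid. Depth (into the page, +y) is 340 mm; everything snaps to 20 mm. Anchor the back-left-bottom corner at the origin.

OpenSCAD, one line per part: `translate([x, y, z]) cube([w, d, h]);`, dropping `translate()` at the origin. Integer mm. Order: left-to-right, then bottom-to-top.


cube([40, 340, 1800]);
translate([40, 0, 0]) cube([600, 340, 40]);
translate([40, 0, 660]) cube([600, 340, 40]);
translate([40, 0, 1760]) cube([600, 340, 40]);
translate([640, 0, 0]) cube([40, 340, 1800]);


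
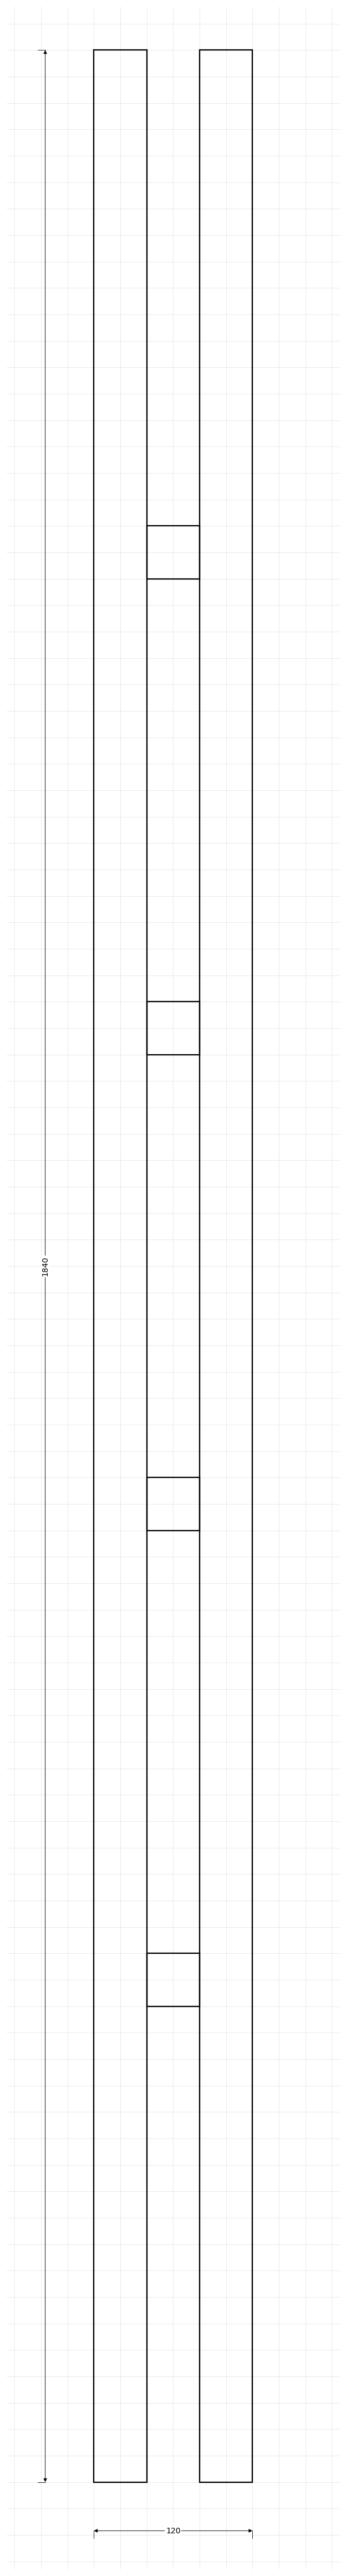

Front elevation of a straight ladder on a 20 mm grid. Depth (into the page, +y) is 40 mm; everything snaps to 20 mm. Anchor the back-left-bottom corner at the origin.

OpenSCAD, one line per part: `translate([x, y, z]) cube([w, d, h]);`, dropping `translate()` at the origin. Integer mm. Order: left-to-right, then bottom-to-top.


cube([40, 40, 1840]);
translate([40, 0, 360]) cube([40, 40, 40]);
translate([40, 0, 720]) cube([40, 40, 40]);
translate([40, 0, 1080]) cube([40, 40, 40]);
translate([40, 0, 1440]) cube([40, 40, 40]);
translate([80, 0, 0]) cube([40, 40, 1840]);


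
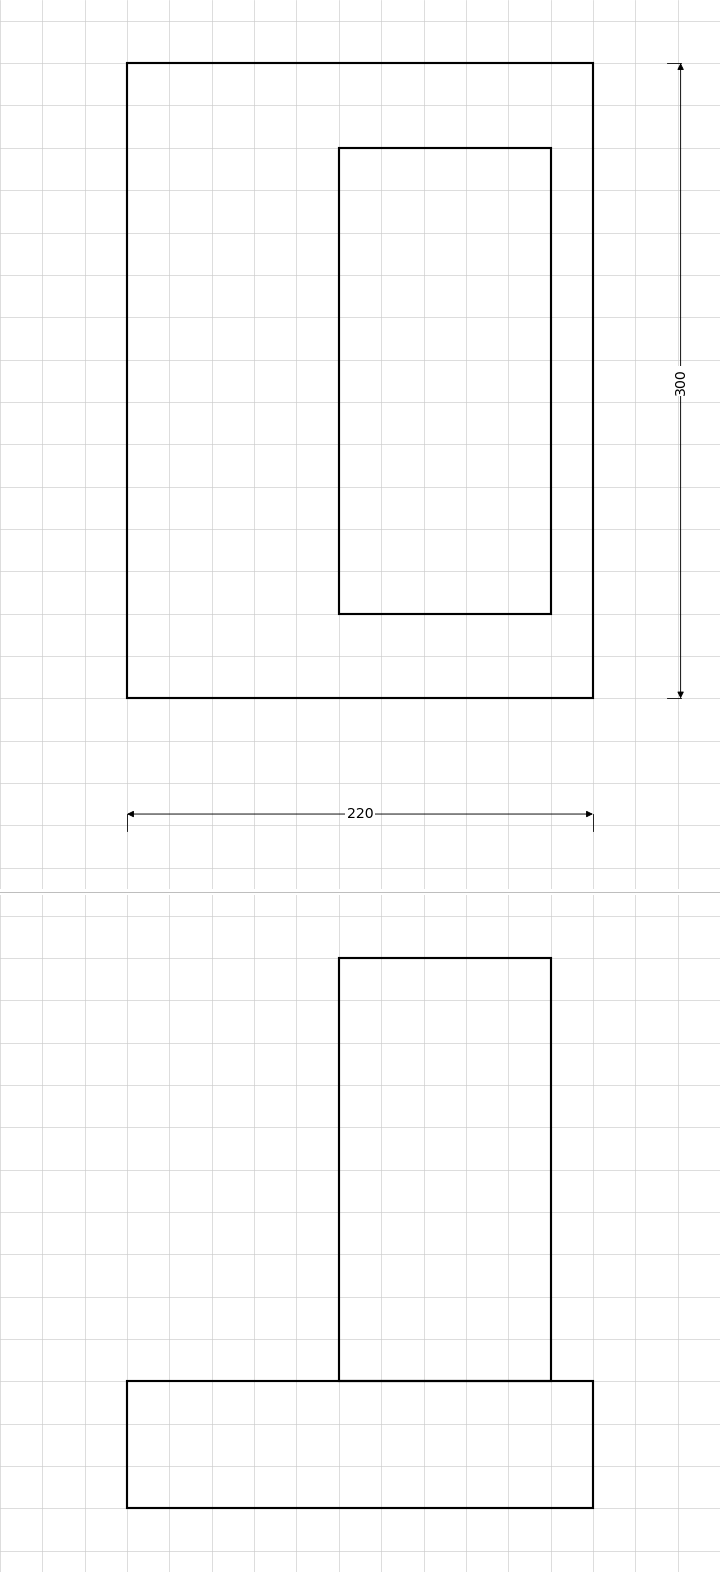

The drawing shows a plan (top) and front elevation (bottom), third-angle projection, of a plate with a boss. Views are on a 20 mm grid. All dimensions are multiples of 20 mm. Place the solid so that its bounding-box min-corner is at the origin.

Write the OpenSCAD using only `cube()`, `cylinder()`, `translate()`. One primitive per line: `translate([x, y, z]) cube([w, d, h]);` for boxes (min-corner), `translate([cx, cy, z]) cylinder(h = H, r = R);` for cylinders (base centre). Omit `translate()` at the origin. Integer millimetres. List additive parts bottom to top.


cube([220, 300, 60]);
translate([100, 40, 60]) cube([100, 220, 200]);


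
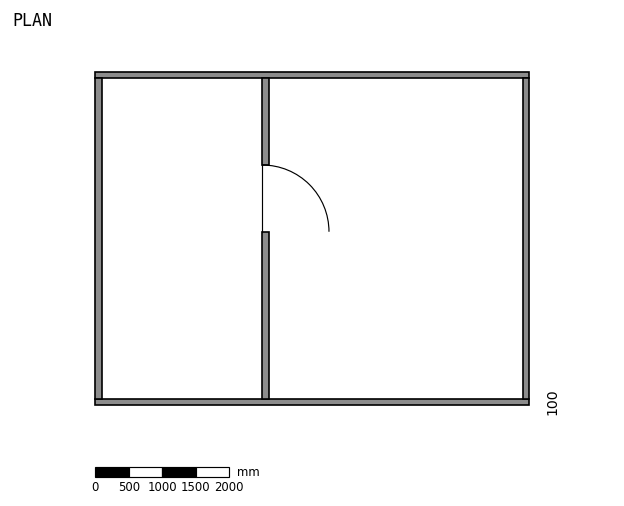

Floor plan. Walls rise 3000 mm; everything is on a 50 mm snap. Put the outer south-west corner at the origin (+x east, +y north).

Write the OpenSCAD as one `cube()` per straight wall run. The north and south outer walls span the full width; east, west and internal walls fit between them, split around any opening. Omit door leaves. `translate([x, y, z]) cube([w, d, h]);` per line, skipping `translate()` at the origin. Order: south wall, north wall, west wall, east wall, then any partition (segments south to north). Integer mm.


cube([6500, 100, 3000]);
translate([0, 4900, 0]) cube([6500, 100, 3000]);
translate([0, 100, 0]) cube([100, 4800, 3000]);
translate([6400, 100, 0]) cube([100, 4800, 3000]);
translate([2500, 100, 0]) cube([100, 2500, 3000]);
translate([2500, 3600, 0]) cube([100, 1300, 3000]);


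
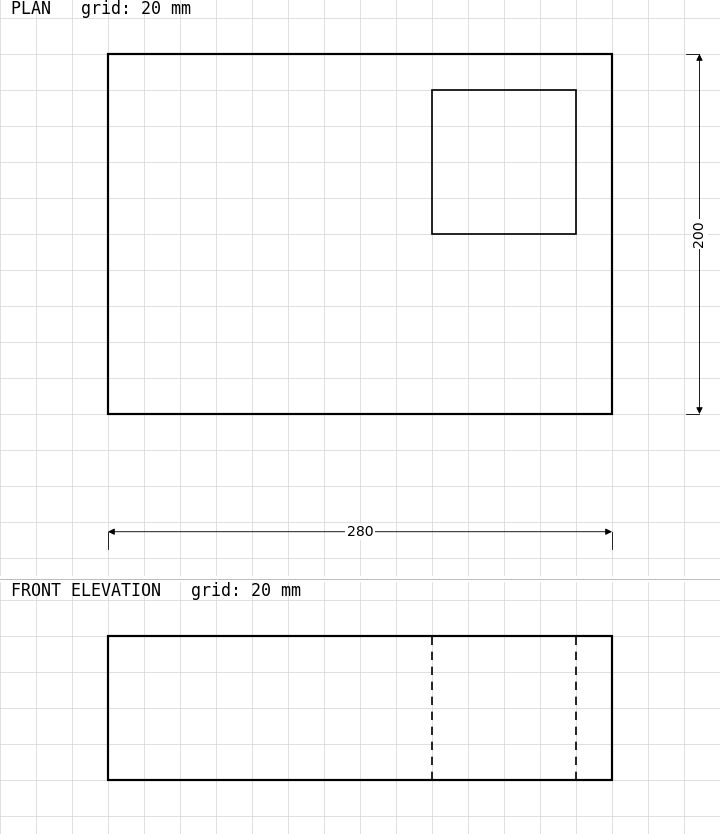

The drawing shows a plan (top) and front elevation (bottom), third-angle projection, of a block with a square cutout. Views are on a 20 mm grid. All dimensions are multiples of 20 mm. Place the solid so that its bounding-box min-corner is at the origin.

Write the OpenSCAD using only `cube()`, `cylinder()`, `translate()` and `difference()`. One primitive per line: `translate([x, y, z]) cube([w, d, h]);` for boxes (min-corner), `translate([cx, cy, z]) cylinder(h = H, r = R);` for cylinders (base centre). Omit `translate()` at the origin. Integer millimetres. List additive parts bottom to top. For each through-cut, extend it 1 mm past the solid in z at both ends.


difference() {
  cube([280, 200, 80]);
  translate([180, 100, -1]) cube([80, 80, 82]);
}
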